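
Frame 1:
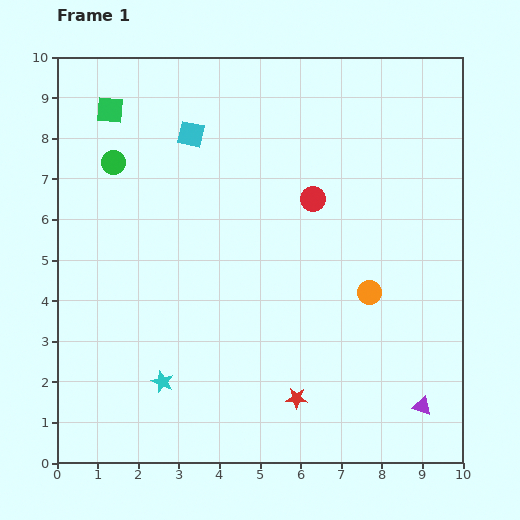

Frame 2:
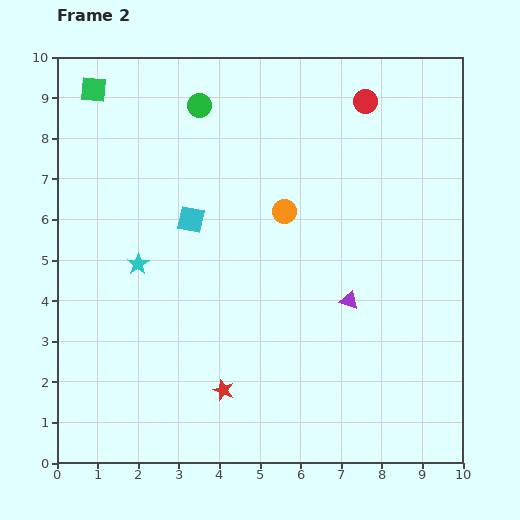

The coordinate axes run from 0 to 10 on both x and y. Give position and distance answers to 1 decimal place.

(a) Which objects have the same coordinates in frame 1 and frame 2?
none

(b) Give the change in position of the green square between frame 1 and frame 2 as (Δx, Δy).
(-0.4, 0.5)

The green square was at (1.3, 8.7) in frame 1 and (0.9, 9.2) in frame 2.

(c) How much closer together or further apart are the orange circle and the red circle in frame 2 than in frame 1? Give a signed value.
+0.7

Distance in frame 1: 2.7. Distance in frame 2: 3.4.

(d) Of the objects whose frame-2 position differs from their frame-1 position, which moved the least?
the green square

(moved 0.6)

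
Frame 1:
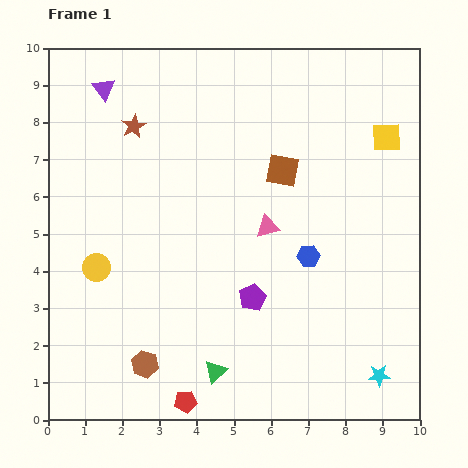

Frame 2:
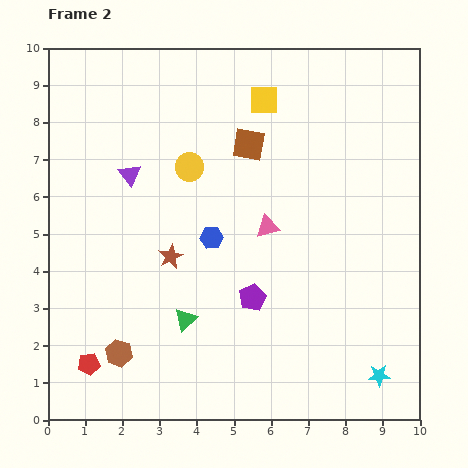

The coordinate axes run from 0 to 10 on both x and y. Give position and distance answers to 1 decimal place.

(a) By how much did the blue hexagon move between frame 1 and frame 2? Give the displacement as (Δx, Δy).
(-2.6, 0.5)

The blue hexagon was at (7.0, 4.4) in frame 1 and (4.4, 4.9) in frame 2.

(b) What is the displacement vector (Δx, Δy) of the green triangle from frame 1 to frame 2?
(-0.8, 1.4)

The green triangle was at (4.5, 1.3) in frame 1 and (3.7, 2.7) in frame 2.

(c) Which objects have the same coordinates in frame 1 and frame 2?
the pink triangle, the cyan star, the purple pentagon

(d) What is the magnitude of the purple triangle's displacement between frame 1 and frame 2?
2.4

The purple triangle moved from (1.5, 8.9) to (2.2, 6.6), a distance of √(0.7² + 2.3²) ≈ 2.4.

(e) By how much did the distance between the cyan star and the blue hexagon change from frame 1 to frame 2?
+2.1

Distance in frame 1: 3.7. Distance in frame 2: 5.8.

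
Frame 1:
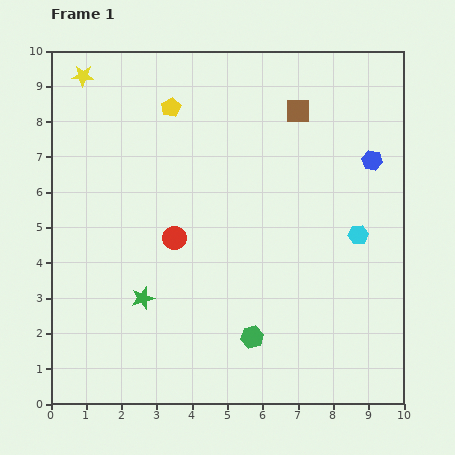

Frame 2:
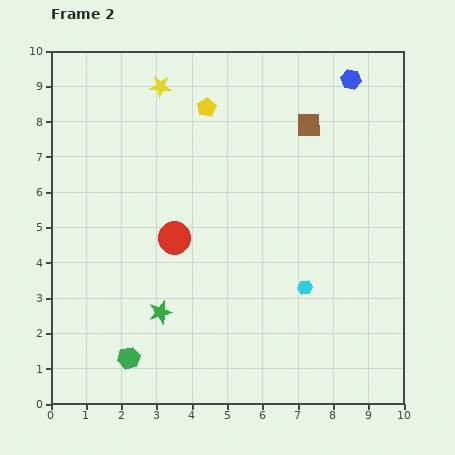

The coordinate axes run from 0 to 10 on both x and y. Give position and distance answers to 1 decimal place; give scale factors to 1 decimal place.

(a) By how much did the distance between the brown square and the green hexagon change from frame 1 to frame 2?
+1.8

Distance in frame 1: 6.5. Distance in frame 2: 8.3.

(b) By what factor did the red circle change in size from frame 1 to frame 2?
1.4×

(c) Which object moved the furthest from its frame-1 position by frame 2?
the green hexagon

(moved 3.6; next 2.4)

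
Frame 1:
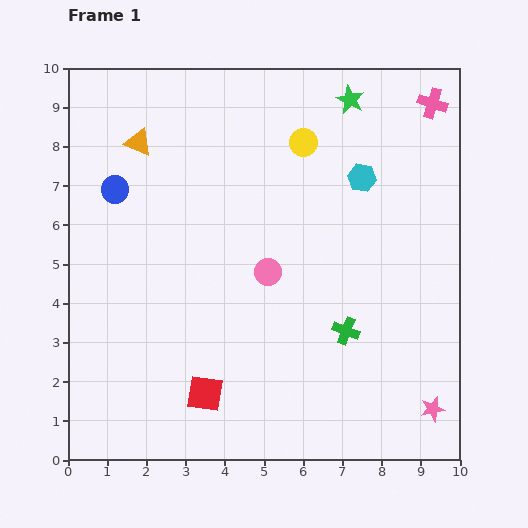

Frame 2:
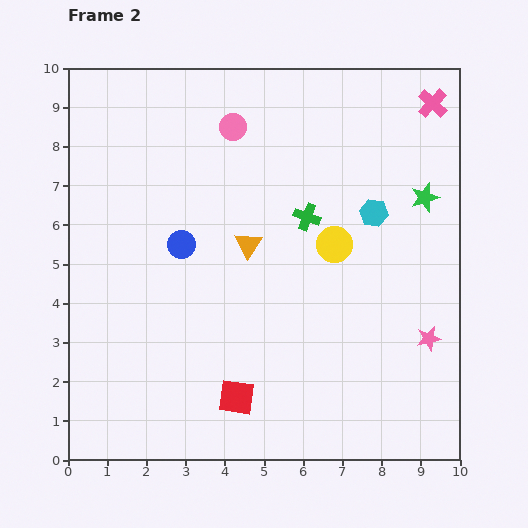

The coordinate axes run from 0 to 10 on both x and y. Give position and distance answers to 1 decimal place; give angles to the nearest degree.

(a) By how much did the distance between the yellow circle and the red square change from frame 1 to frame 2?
-2.3

Distance in frame 1: 6.9. Distance in frame 2: 4.6.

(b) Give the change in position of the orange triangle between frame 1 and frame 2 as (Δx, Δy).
(2.8, -2.6)

The orange triangle was at (1.8, 8.1) in frame 1 and (4.6, 5.5) in frame 2.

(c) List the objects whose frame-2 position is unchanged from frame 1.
the pink cross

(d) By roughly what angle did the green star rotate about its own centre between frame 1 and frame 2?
29° clockwise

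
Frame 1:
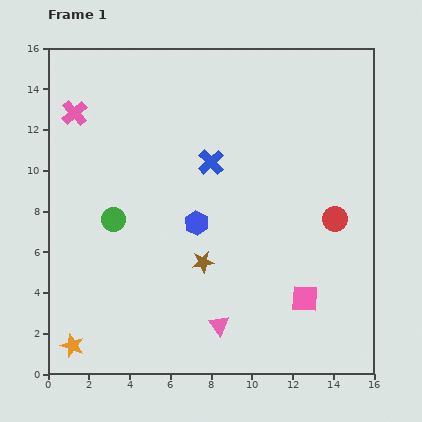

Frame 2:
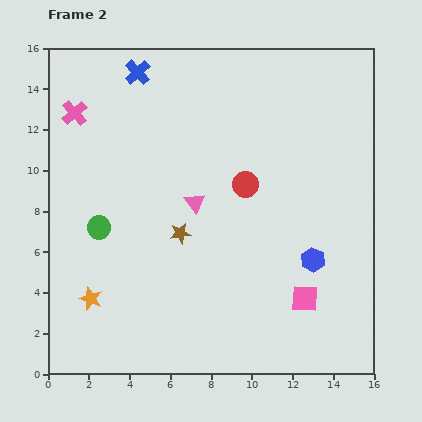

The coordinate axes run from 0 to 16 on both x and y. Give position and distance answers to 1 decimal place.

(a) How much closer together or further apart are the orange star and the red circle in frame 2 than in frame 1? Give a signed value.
-4.9

Distance in frame 1: 14.3. Distance in frame 2: 9.4.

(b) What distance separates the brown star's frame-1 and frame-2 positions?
1.8

The brown star moved from (7.6, 5.5) to (6.5, 6.9), a distance of √(1.1² + 1.4²) ≈ 1.8.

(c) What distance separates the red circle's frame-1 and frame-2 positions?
4.7

The red circle moved from (14.1, 7.6) to (9.7, 9.3), a distance of √(4.4² + 1.7²) ≈ 4.7.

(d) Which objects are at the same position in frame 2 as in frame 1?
the pink square, the pink cross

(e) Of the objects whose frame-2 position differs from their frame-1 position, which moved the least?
the green circle

(moved 0.8)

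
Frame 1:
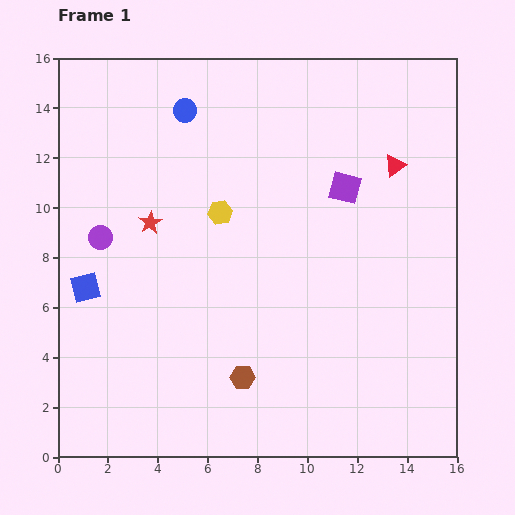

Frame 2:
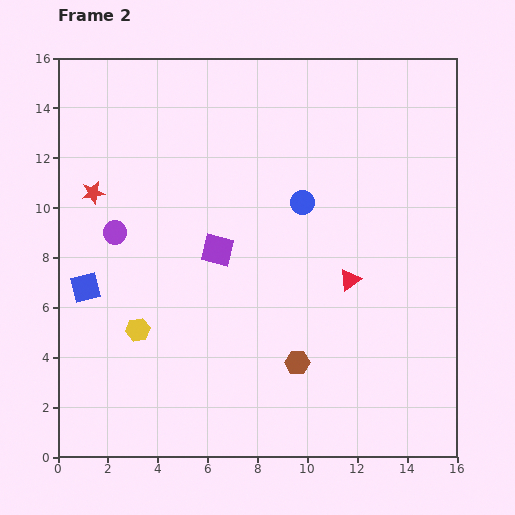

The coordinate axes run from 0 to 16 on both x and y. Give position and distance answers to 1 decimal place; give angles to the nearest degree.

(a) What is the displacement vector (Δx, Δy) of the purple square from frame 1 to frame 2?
(-5.1, -2.5)

The purple square was at (11.5, 10.8) in frame 1 and (6.4, 8.3) in frame 2.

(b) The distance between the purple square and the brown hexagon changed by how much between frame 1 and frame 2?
-3.1

Distance in frame 1: 8.6. Distance in frame 2: 5.5.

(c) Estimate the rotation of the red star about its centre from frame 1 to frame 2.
21° clockwise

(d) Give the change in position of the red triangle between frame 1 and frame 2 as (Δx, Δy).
(-1.8, -4.6)

The red triangle was at (13.5, 11.7) in frame 1 and (11.7, 7.1) in frame 2.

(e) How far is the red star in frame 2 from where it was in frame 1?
2.6

The red star moved from (3.7, 9.4) to (1.4, 10.6), a distance of √(2.3² + 1.2²) ≈ 2.6.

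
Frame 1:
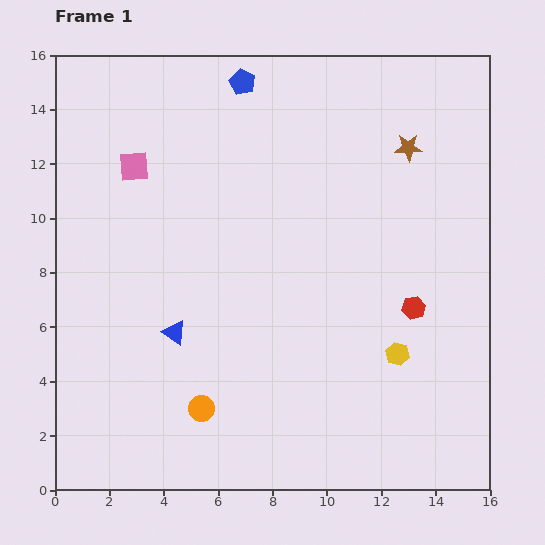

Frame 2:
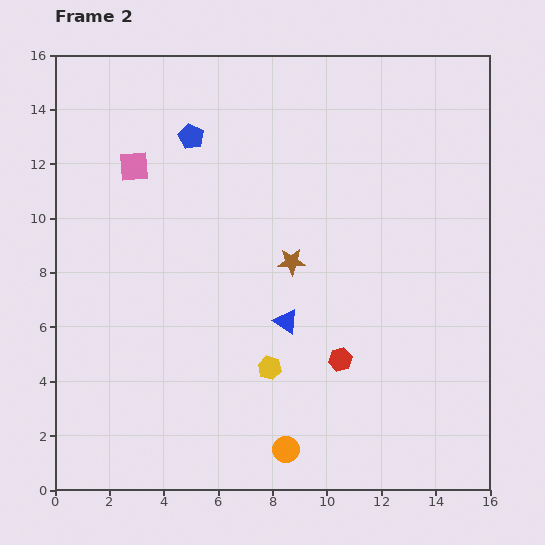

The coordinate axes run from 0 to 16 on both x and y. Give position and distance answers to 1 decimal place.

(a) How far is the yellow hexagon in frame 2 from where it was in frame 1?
4.7

The yellow hexagon moved from (12.6, 5.0) to (7.9, 4.5), a distance of √(4.7² + 0.5²) ≈ 4.7.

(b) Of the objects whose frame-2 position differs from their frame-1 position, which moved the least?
the blue pentagon

(moved 2.8)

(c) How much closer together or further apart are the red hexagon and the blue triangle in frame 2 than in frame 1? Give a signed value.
-6.4

Distance in frame 1: 8.8. Distance in frame 2: 2.4.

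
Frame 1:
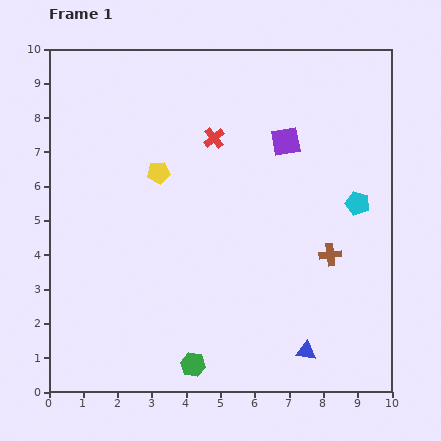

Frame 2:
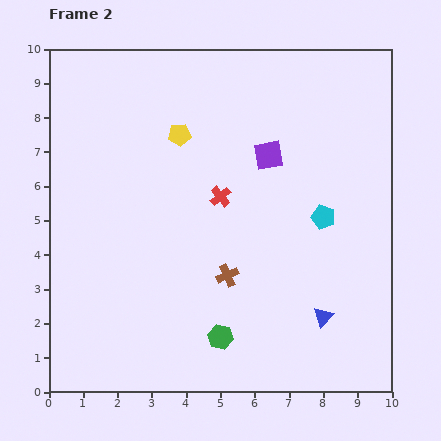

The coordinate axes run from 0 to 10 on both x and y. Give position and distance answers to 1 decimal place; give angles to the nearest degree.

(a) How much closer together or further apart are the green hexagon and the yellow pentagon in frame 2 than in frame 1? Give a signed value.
+0.3

Distance in frame 1: 5.7. Distance in frame 2: 6.0.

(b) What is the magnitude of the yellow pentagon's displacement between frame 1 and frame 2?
1.3

The yellow pentagon moved from (3.2, 6.4) to (3.8, 7.5), a distance of √(0.6² + 1.1²) ≈ 1.3.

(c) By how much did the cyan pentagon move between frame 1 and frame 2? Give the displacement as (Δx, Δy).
(-1.0, -0.4)

The cyan pentagon was at (9.0, 5.5) in frame 1 and (8.0, 5.1) in frame 2.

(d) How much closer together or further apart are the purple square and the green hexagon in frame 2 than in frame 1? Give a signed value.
-1.5

Distance in frame 1: 7.0. Distance in frame 2: 5.5.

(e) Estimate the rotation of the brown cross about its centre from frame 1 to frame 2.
18° counter-clockwise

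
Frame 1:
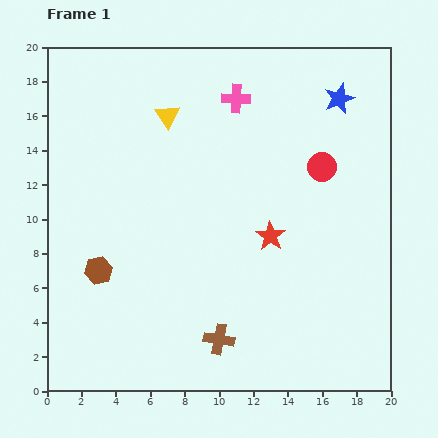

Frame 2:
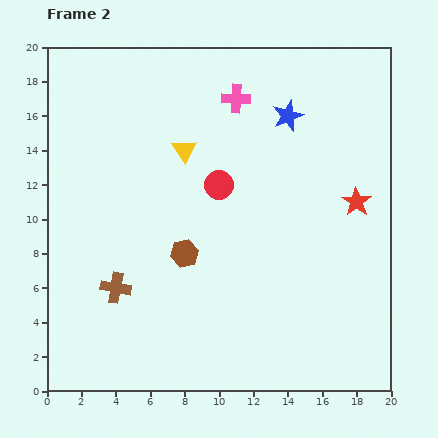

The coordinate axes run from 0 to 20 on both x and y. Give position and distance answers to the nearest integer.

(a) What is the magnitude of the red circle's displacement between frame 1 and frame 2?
6

The red circle moved from (16, 13) to (10, 12), a distance of √(6² + 1²) ≈ 6.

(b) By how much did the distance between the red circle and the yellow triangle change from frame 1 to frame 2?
-6

Distance in frame 1: 9. Distance in frame 2: 3.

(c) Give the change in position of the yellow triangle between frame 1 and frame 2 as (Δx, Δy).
(1, -2)

The yellow triangle was at (7, 16) in frame 1 and (8, 14) in frame 2.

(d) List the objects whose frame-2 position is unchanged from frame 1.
the pink cross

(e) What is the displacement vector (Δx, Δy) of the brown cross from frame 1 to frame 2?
(-6, 3)

The brown cross was at (10, 3) in frame 1 and (4, 6) in frame 2.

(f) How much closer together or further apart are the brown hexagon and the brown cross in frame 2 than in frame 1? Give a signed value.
-4

Distance in frame 1: 8. Distance in frame 2: 4.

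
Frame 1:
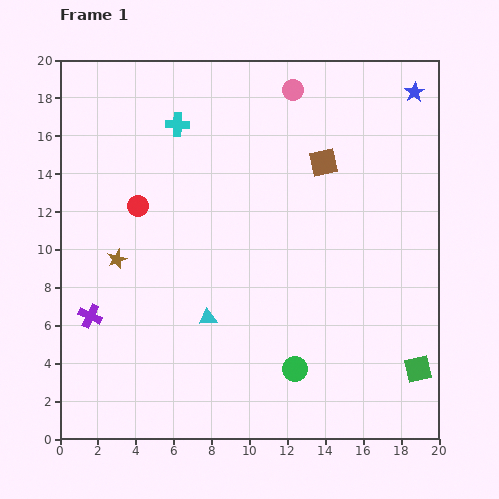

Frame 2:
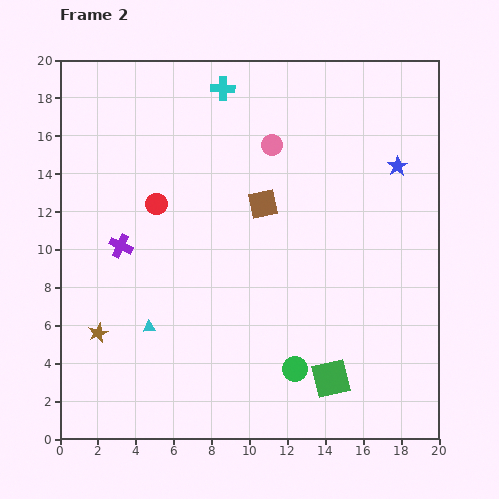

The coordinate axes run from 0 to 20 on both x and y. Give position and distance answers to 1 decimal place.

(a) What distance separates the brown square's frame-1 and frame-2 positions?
3.9

The brown square moved from (13.9, 14.6) to (10.7, 12.4), a distance of √(3.2² + 2.2²) ≈ 3.9.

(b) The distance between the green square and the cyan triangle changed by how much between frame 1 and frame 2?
-1.4

Distance in frame 1: 11.4. Distance in frame 2: 10.0.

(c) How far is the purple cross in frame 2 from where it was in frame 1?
4.0

The purple cross moved from (1.6, 6.5) to (3.2, 10.2), a distance of √(1.6² + 3.7²) ≈ 4.0.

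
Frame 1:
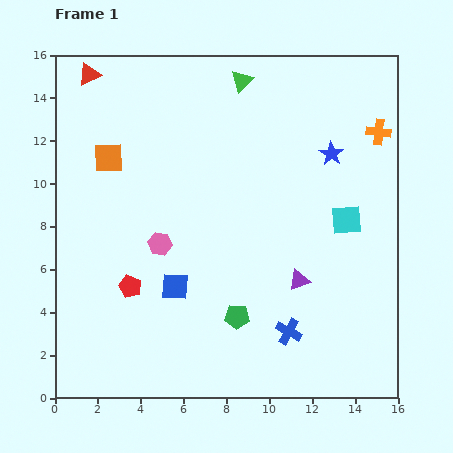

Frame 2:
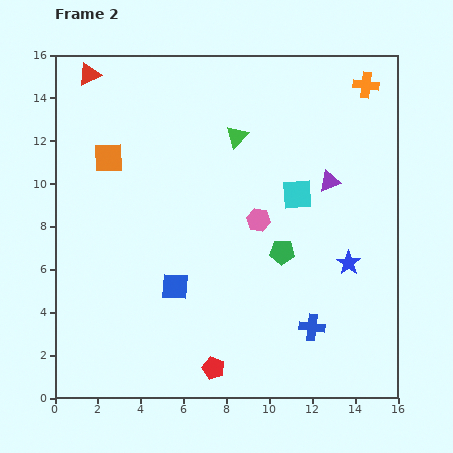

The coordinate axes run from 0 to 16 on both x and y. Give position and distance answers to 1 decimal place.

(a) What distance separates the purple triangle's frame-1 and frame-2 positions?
4.8

The purple triangle moved from (11.4, 5.5) to (12.8, 10.1), a distance of √(1.4² + 4.6²) ≈ 4.8.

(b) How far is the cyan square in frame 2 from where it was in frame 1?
2.6

The cyan square moved from (13.6, 8.3) to (11.3, 9.5), a distance of √(2.3² + 1.2²) ≈ 2.6.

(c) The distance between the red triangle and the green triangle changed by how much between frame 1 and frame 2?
+0.4

Distance in frame 1: 7.1. Distance in frame 2: 7.5.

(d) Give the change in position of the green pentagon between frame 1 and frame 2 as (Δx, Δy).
(2.1, 3.0)

The green pentagon was at (8.5, 3.8) in frame 1 and (10.6, 6.8) in frame 2.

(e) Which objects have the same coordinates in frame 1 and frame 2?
the red triangle, the blue square, the orange square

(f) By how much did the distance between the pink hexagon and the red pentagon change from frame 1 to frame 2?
+4.8

Distance in frame 1: 2.4. Distance in frame 2: 7.2.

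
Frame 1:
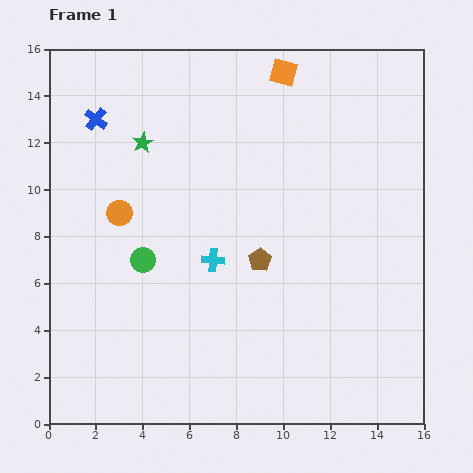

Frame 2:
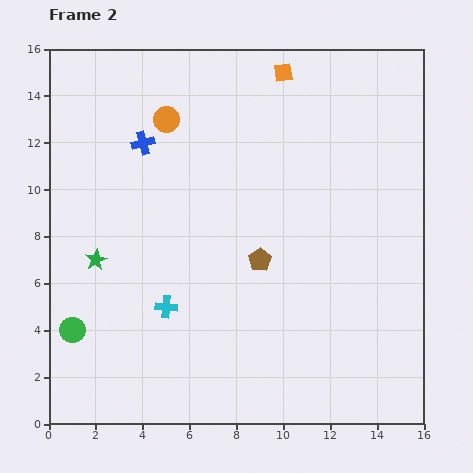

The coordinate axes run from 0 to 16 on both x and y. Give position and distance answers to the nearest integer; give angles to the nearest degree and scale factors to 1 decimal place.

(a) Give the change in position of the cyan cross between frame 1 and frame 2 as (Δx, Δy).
(-2, -2)

The cyan cross was at (7, 7) in frame 1 and (5, 5) in frame 2.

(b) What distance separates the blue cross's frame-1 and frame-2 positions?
2

The blue cross moved from (2, 13) to (4, 12), a distance of √(2² + 1²) ≈ 2.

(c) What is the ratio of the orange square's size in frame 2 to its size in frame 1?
0.7×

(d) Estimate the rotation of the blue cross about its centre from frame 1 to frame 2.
37° clockwise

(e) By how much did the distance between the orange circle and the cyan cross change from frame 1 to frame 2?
+4

Distance in frame 1: 4. Distance in frame 2: 8.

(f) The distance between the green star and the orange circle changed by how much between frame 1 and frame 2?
+4

Distance in frame 1: 3. Distance in frame 2: 7.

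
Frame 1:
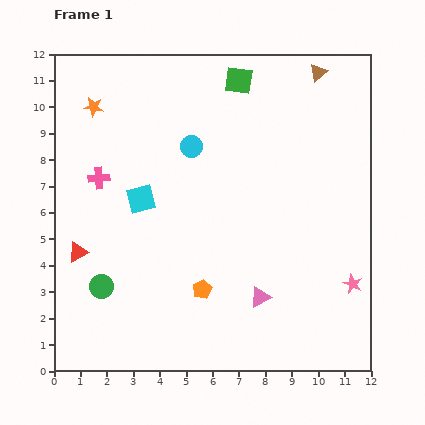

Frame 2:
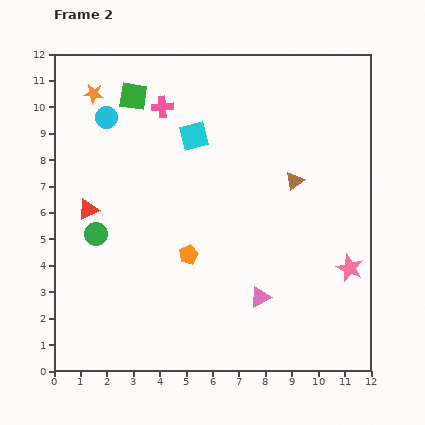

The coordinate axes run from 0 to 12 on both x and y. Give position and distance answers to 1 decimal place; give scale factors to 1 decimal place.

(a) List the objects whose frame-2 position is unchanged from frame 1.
the pink triangle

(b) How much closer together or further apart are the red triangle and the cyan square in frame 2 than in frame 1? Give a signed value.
+1.8

Distance in frame 1: 3.1. Distance in frame 2: 4.9.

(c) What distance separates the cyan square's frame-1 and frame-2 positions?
3.1

The cyan square moved from (3.3, 6.5) to (5.3, 8.9), a distance of √(2.0² + 2.4²) ≈ 3.1.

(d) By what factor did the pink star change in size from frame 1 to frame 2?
1.5×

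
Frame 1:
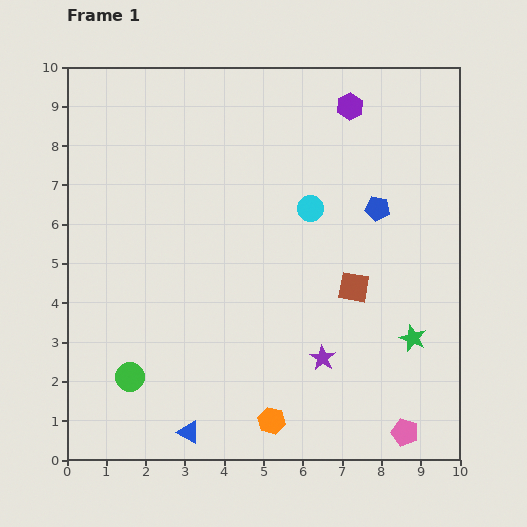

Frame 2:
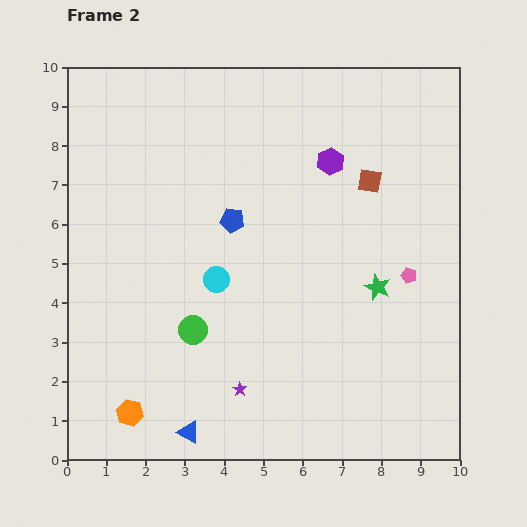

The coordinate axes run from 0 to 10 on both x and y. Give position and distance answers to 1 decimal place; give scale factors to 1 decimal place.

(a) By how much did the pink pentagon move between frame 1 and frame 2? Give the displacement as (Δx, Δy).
(0.1, 4.0)

The pink pentagon was at (8.6, 0.7) in frame 1 and (8.7, 4.7) in frame 2.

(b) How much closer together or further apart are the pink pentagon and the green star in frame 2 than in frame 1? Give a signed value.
-1.5

Distance in frame 1: 2.4. Distance in frame 2: 0.9.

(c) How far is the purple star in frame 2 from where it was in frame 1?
2.2

The purple star moved from (6.5, 2.6) to (4.4, 1.8), a distance of √(2.1² + 0.8²) ≈ 2.2.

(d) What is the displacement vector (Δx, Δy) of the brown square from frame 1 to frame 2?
(0.4, 2.7)

The brown square was at (7.3, 4.4) in frame 1 and (7.7, 7.1) in frame 2.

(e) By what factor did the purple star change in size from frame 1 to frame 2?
0.6×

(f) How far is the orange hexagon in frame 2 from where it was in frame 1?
3.6

The orange hexagon moved from (5.2, 1.0) to (1.6, 1.2), a distance of √(3.6² + 0.2²) ≈ 3.6.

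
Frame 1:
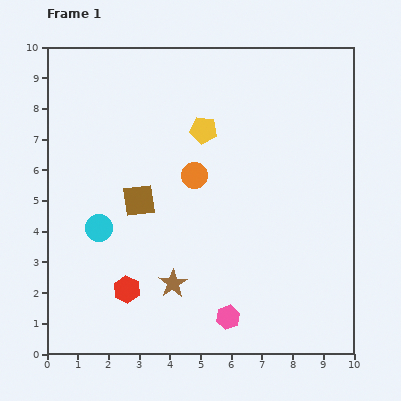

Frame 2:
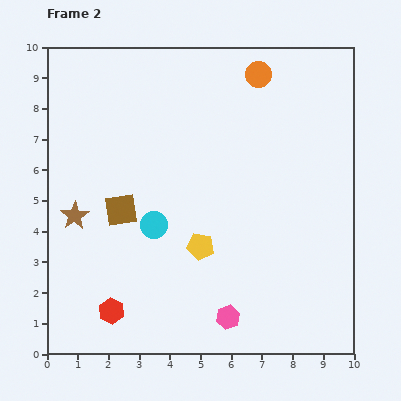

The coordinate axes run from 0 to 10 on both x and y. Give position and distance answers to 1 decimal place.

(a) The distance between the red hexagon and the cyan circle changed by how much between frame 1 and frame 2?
+0.9

Distance in frame 1: 2.2. Distance in frame 2: 3.1.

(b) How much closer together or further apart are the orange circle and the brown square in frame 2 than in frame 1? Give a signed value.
+4.3

Distance in frame 1: 2.0. Distance in frame 2: 6.3.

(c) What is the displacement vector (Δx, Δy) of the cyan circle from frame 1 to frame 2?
(1.8, 0.1)

The cyan circle was at (1.7, 4.1) in frame 1 and (3.5, 4.2) in frame 2.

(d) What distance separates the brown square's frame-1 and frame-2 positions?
0.7

The brown square moved from (3.0, 5.0) to (2.4, 4.7), a distance of √(0.6² + 0.3²) ≈ 0.7.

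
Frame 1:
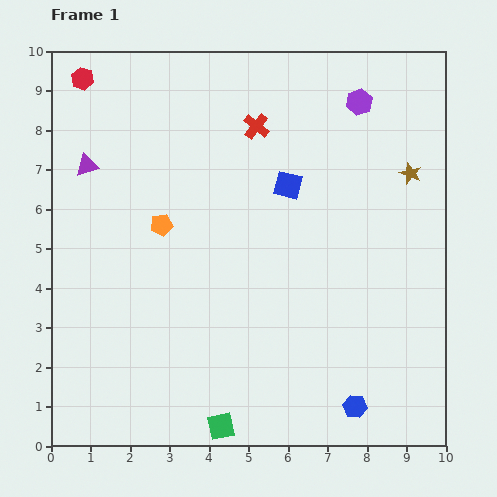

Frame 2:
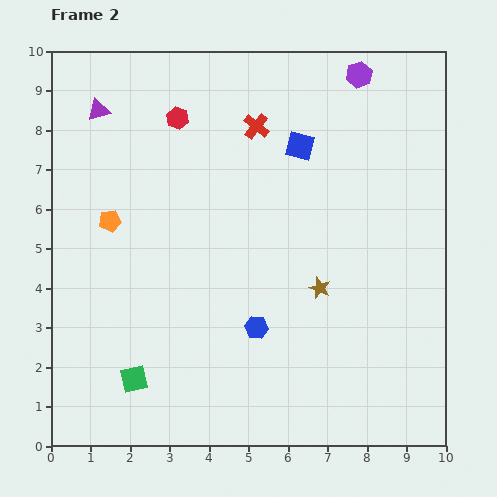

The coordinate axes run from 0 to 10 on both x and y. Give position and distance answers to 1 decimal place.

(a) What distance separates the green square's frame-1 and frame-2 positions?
2.5

The green square moved from (4.3, 0.5) to (2.1, 1.7), a distance of √(2.2² + 1.2²) ≈ 2.5.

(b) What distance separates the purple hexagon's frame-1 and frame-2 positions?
0.7

The purple hexagon moved from (7.8, 8.7) to (7.8, 9.4), a distance of √(0.0² + 0.7²) ≈ 0.7.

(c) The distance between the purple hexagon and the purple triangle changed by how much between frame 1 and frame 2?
-0.4

Distance in frame 1: 7.1. Distance in frame 2: 6.7.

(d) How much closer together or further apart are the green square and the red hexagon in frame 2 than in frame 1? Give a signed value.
-2.8

Distance in frame 1: 9.5. Distance in frame 2: 6.7.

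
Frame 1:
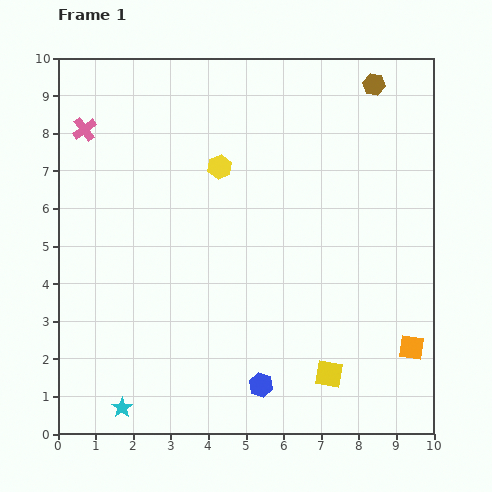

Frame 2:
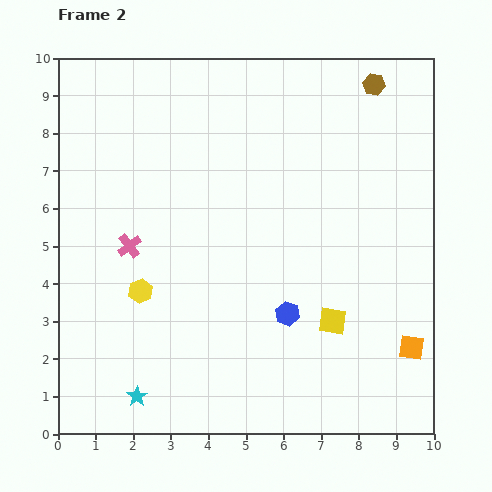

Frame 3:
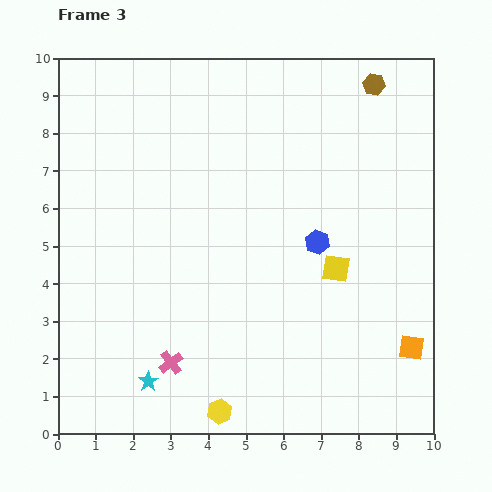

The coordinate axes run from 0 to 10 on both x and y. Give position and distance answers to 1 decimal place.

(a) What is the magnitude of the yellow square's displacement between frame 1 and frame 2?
1.4

The yellow square moved from (7.2, 1.6) to (7.3, 3.0), a distance of √(0.1² + 1.4²) ≈ 1.4.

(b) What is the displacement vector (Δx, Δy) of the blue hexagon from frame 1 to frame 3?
(1.5, 3.8)

The blue hexagon was at (5.4, 1.3) in frame 1 and (6.9, 5.1) in frame 3.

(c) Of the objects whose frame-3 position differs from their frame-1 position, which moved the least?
the cyan star

(moved 1.0)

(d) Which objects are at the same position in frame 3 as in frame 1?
the brown hexagon, the orange square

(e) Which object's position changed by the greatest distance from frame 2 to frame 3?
the yellow hexagon

(moved 3.8; next 3.3)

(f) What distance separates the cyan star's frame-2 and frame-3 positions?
0.5

The cyan star moved from (2.1, 1.0) to (2.4, 1.4), a distance of √(0.3² + 0.4²) ≈ 0.5.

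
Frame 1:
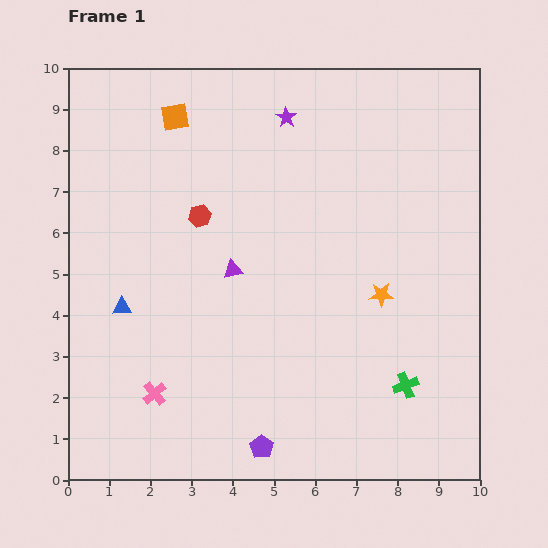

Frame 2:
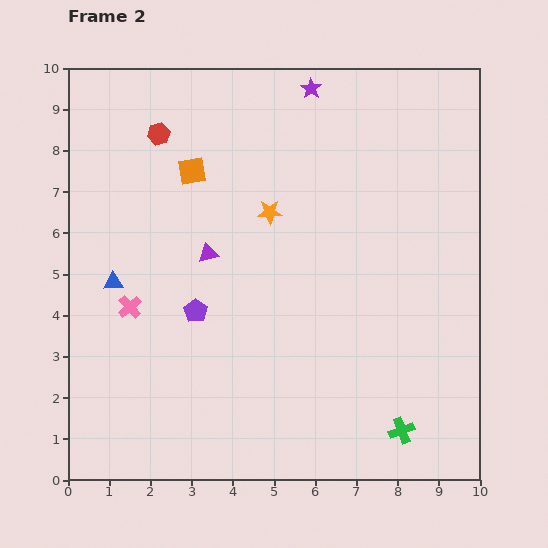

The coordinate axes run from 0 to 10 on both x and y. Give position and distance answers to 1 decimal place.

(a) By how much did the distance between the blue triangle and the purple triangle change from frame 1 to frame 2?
-0.4

Distance in frame 1: 2.8. Distance in frame 2: 2.4.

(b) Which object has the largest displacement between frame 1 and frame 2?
the purple pentagon

(moved 3.7; next 3.4)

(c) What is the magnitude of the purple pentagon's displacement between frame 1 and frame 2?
3.7

The purple pentagon moved from (4.7, 0.8) to (3.1, 4.1), a distance of √(1.6² + 3.3²) ≈ 3.7.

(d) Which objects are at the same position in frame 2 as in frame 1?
none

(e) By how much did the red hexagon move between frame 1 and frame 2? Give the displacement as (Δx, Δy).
(-1.0, 2.0)

The red hexagon was at (3.2, 6.4) in frame 1 and (2.2, 8.4) in frame 2.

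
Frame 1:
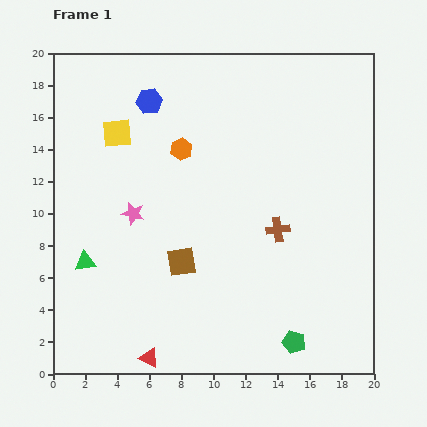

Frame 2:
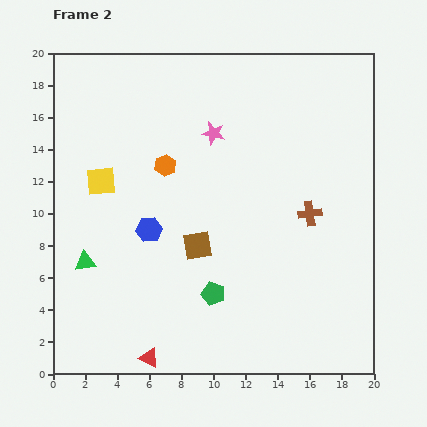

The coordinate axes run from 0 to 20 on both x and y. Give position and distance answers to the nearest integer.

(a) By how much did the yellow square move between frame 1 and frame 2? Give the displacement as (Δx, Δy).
(-1, -3)

The yellow square was at (4, 15) in frame 1 and (3, 12) in frame 2.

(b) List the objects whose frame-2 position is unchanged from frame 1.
the red triangle, the green triangle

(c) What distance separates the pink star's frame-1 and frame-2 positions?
7

The pink star moved from (5, 10) to (10, 15), a distance of √(5² + 5²) ≈ 7.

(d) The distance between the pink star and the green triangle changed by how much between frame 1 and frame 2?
+7

Distance in frame 1: 4. Distance in frame 2: 11.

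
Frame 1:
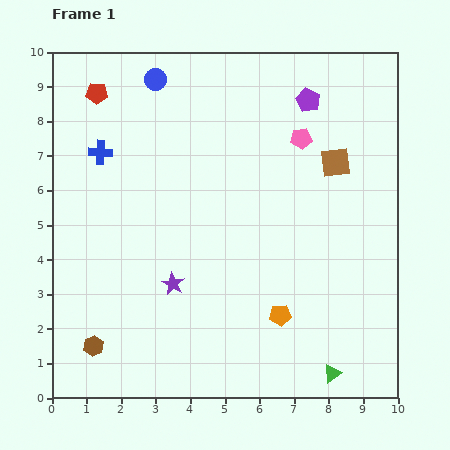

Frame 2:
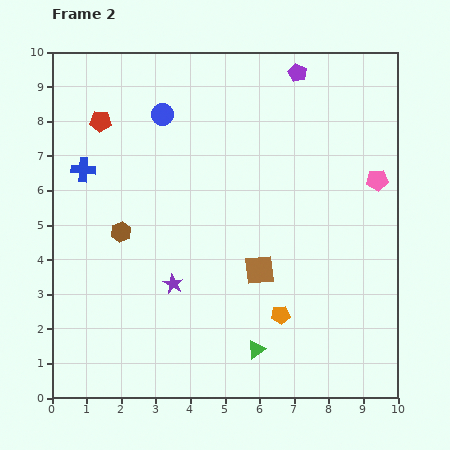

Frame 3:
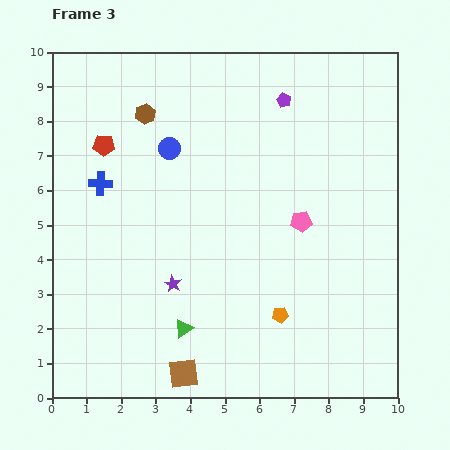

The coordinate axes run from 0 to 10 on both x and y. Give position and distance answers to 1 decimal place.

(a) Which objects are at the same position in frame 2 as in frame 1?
the purple star, the orange pentagon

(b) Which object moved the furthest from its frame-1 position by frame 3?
the brown square

(moved 7.5; next 6.9)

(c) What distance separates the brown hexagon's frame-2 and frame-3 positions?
3.5

The brown hexagon moved from (2.0, 4.8) to (2.7, 8.2), a distance of √(0.7² + 3.4²) ≈ 3.5.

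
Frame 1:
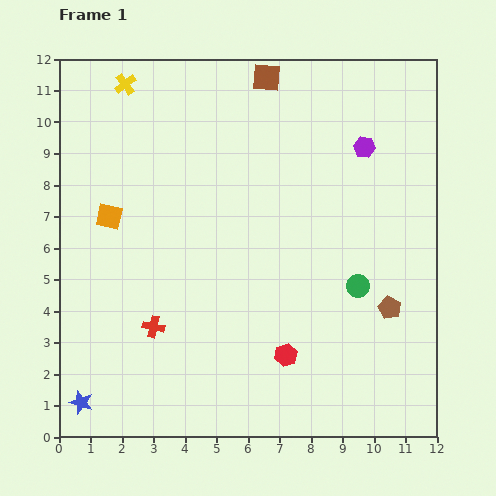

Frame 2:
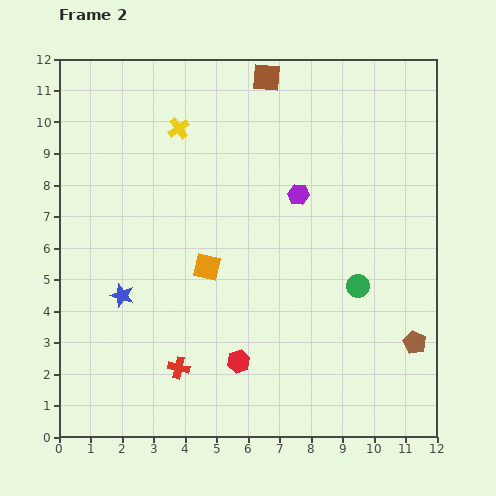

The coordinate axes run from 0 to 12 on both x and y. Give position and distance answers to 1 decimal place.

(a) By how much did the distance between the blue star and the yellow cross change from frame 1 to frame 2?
-4.6

Distance in frame 1: 10.2. Distance in frame 2: 5.6.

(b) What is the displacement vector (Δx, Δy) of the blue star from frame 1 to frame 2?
(1.3, 3.4)

The blue star was at (0.7, 1.1) in frame 1 and (2.0, 4.5) in frame 2.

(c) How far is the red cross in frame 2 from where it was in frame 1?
1.5

The red cross moved from (3.0, 3.5) to (3.8, 2.2), a distance of √(0.8² + 1.3²) ≈ 1.5.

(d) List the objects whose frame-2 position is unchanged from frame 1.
the green circle, the brown square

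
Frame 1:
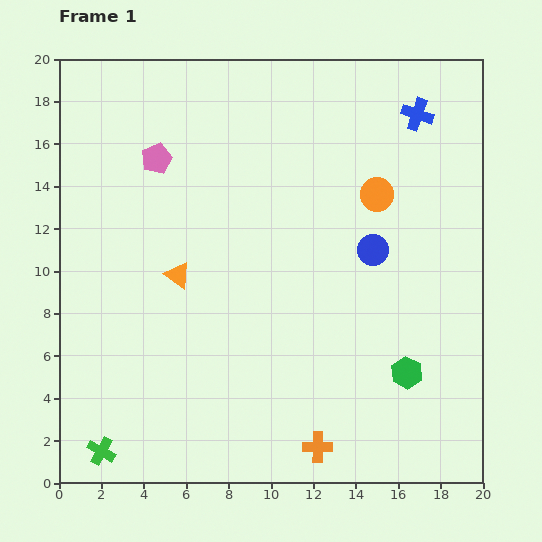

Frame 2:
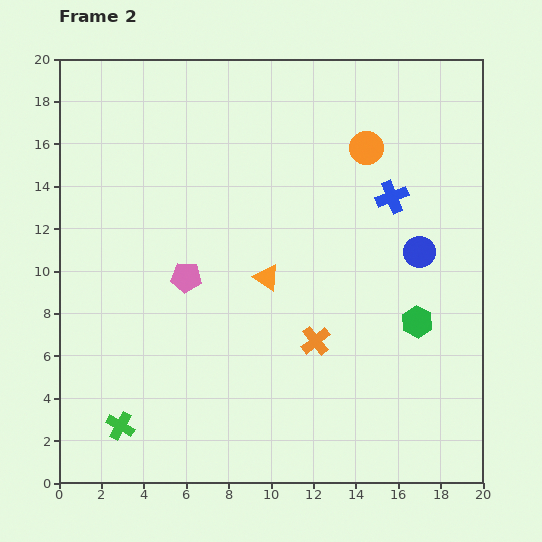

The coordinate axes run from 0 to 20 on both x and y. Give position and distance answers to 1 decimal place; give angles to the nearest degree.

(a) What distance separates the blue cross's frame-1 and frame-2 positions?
4.1

The blue cross moved from (16.9, 17.4) to (15.7, 13.5), a distance of √(1.2² + 3.9²) ≈ 4.1.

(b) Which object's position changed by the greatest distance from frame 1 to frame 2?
the pink pentagon

(moved 5.8; next 5.0)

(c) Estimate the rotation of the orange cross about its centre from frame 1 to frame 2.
39° counter-clockwise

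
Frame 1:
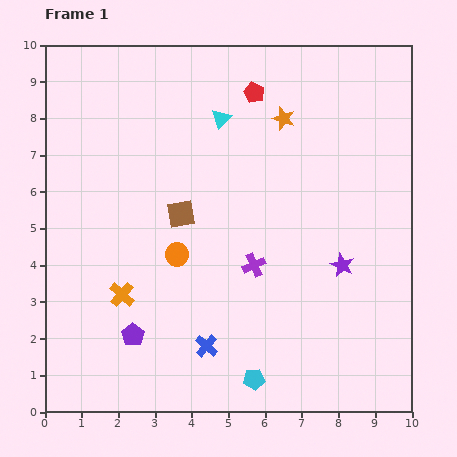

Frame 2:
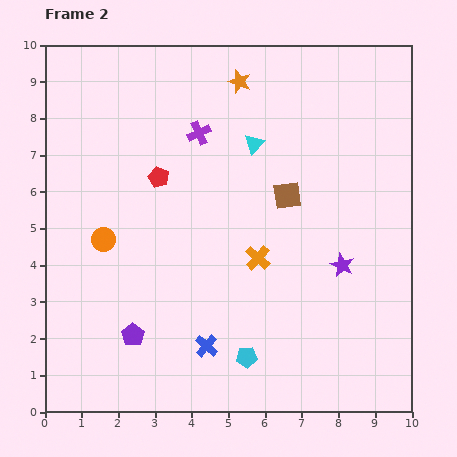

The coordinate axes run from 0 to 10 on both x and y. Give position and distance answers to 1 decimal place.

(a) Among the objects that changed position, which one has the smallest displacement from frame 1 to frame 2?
the cyan pentagon

(moved 0.6)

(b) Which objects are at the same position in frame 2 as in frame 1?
the blue cross, the purple star, the purple pentagon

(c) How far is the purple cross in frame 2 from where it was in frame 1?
3.9

The purple cross moved from (5.7, 4.0) to (4.2, 7.6), a distance of √(1.5² + 3.6²) ≈ 3.9.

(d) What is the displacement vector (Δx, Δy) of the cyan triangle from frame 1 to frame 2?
(0.9, -0.7)

The cyan triangle was at (4.8, 8.0) in frame 1 and (5.7, 7.3) in frame 2.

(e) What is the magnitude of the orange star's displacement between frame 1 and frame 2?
1.6

The orange star moved from (6.5, 8.0) to (5.3, 9.0), a distance of √(1.2² + 1.0²) ≈ 1.6.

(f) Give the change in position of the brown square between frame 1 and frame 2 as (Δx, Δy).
(2.9, 0.5)

The brown square was at (3.7, 5.4) in frame 1 and (6.6, 5.9) in frame 2.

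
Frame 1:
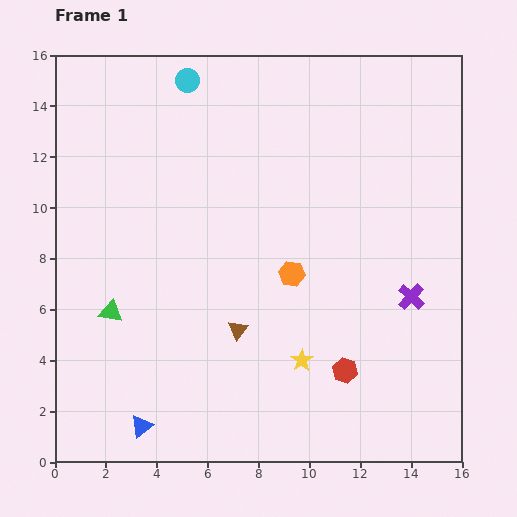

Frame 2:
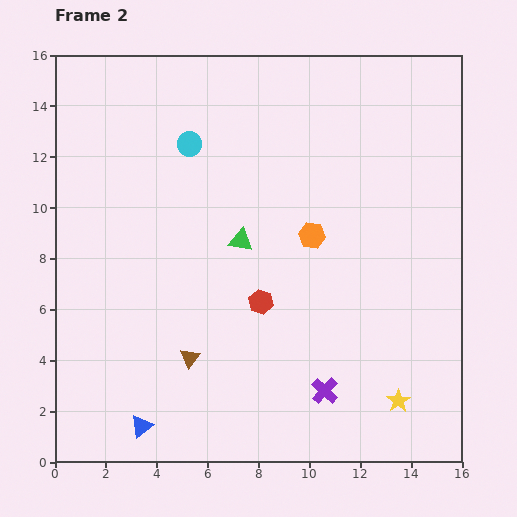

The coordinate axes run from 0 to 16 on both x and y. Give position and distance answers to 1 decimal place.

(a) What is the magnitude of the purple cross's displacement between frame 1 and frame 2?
5.0

The purple cross moved from (14.0, 6.5) to (10.6, 2.8), a distance of √(3.4² + 3.7²) ≈ 5.0.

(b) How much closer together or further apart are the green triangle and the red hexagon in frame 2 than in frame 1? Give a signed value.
-7.0

Distance in frame 1: 9.5. Distance in frame 2: 2.5.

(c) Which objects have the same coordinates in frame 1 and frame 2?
the blue triangle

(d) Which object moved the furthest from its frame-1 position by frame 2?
the green triangle

(moved 5.8; next 5.0)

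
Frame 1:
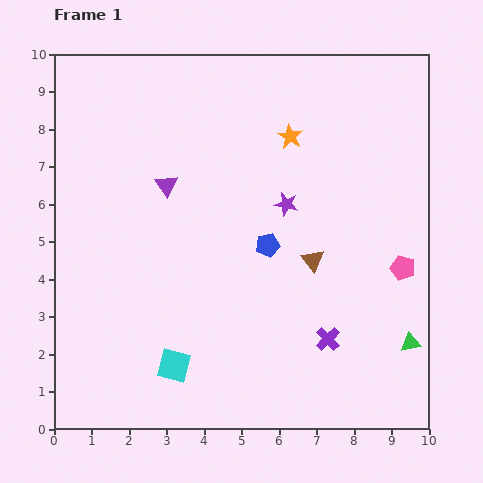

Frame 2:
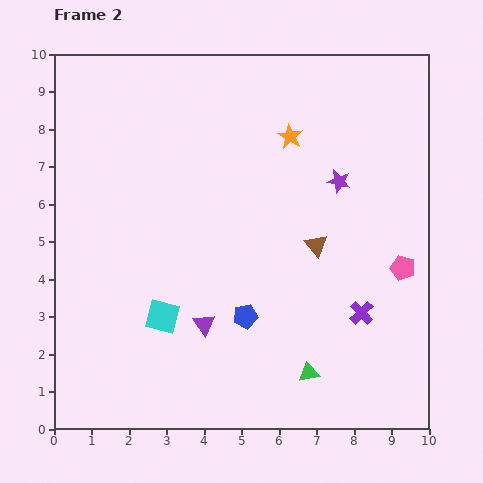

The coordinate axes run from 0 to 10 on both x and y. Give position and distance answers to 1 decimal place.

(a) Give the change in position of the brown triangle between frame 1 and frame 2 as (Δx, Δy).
(0.1, 0.4)

The brown triangle was at (6.9, 4.5) in frame 1 and (7.0, 4.9) in frame 2.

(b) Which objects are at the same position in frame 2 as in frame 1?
the orange star, the pink pentagon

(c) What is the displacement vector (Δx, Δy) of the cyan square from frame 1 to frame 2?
(-0.3, 1.3)

The cyan square was at (3.2, 1.7) in frame 1 and (2.9, 3.0) in frame 2.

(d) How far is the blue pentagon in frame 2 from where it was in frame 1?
2.0

The blue pentagon moved from (5.7, 4.9) to (5.1, 3.0), a distance of √(0.6² + 1.9²) ≈ 2.0.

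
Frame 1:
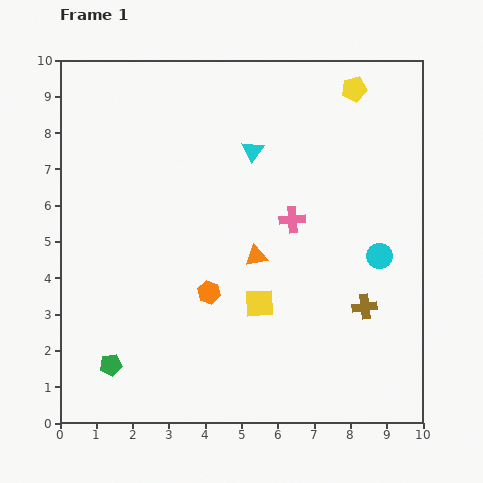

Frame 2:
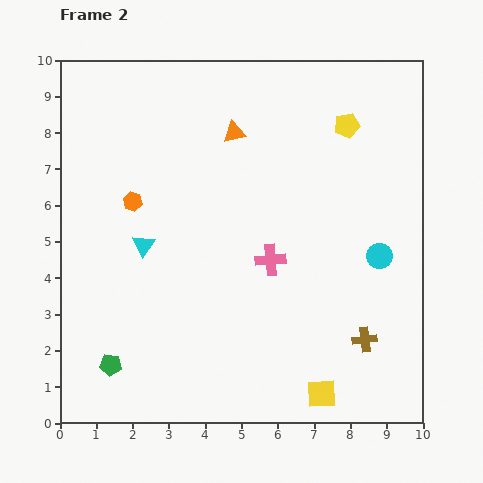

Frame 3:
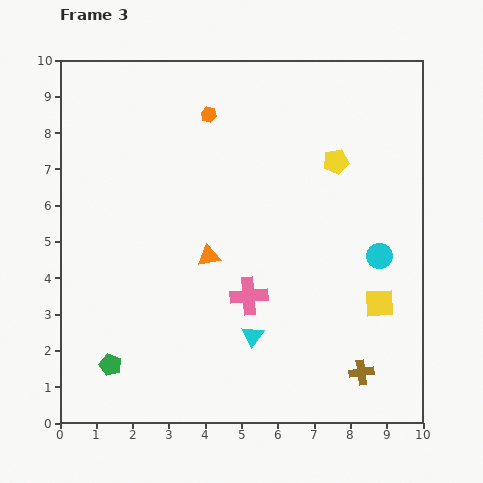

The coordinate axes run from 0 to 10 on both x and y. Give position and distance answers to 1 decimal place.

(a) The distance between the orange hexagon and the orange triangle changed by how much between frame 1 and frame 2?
+1.8

Distance in frame 1: 1.6. Distance in frame 2: 3.4.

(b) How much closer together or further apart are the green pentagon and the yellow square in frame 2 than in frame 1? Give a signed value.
+1.5

Distance in frame 1: 4.4. Distance in frame 2: 5.9.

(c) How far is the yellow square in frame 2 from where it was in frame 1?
3.0

The yellow square moved from (5.5, 3.3) to (7.2, 0.8), a distance of √(1.7² + 2.5²) ≈ 3.0.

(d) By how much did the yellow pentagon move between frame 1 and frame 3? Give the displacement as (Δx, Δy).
(-0.5, -2.0)

The yellow pentagon was at (8.1, 9.2) in frame 1 and (7.6, 7.2) in frame 3.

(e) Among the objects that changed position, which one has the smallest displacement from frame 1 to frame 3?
the orange triangle

(moved 1.3)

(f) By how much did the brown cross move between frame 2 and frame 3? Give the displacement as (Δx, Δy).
(-0.1, -0.9)

The brown cross was at (8.4, 2.3) in frame 2 and (8.3, 1.4) in frame 3.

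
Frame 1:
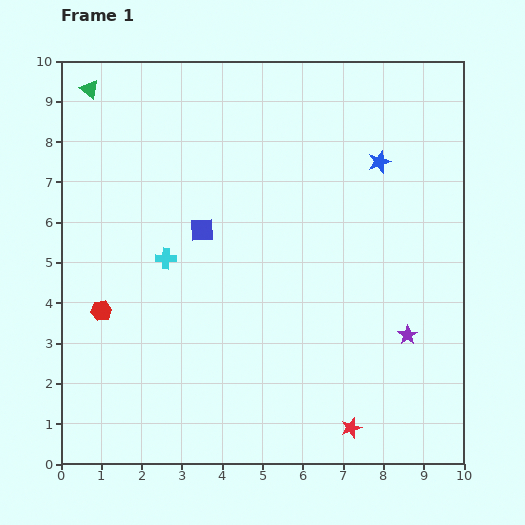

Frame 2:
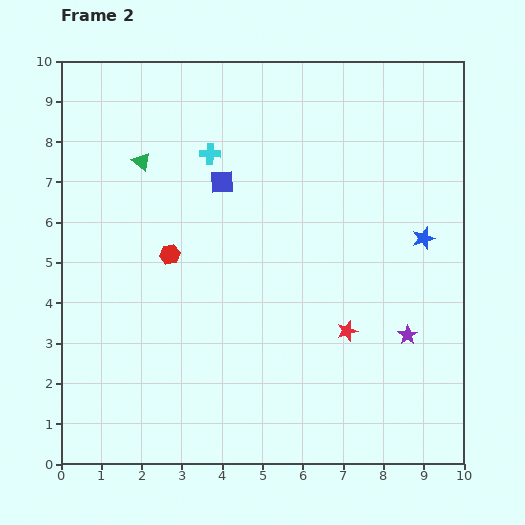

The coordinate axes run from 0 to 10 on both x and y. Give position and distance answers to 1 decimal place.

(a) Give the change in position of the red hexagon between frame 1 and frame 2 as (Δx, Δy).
(1.7, 1.4)

The red hexagon was at (1.0, 3.8) in frame 1 and (2.7, 5.2) in frame 2.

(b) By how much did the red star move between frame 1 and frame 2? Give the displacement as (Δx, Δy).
(-0.1, 2.4)

The red star was at (7.2, 0.9) in frame 1 and (7.1, 3.3) in frame 2.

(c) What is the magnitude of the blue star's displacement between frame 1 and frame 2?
2.2

The blue star moved from (7.9, 7.5) to (9.0, 5.6), a distance of √(1.1² + 1.9²) ≈ 2.2.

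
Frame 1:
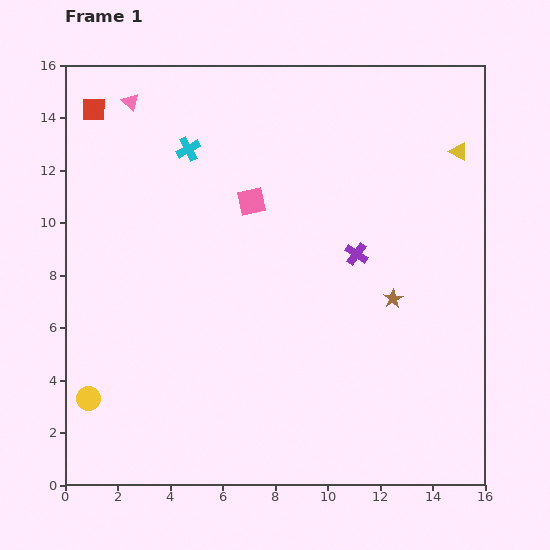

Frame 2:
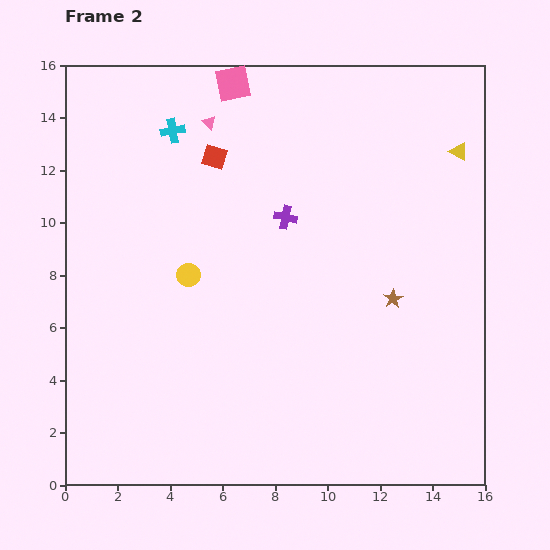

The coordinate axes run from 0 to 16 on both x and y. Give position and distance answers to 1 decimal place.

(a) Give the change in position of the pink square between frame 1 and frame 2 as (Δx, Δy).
(-0.7, 4.5)

The pink square was at (7.1, 10.8) in frame 1 and (6.4, 15.3) in frame 2.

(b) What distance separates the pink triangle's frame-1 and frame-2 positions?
3.1

The pink triangle moved from (2.5, 14.6) to (5.5, 13.8), a distance of √(3.0² + 0.8²) ≈ 3.1.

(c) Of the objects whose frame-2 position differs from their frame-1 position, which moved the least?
the cyan cross

(moved 0.9)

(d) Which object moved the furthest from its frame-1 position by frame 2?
the yellow circle

(moved 6.0; next 4.9)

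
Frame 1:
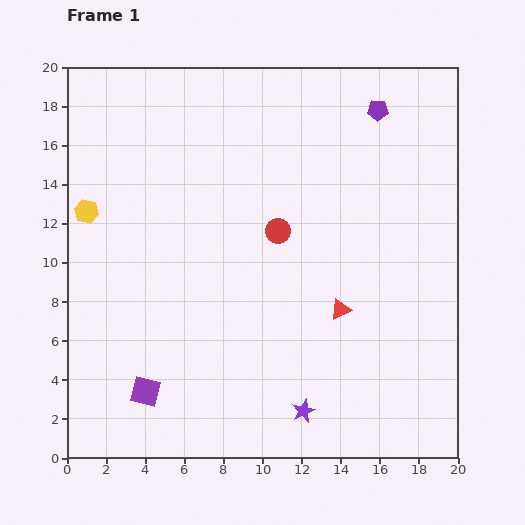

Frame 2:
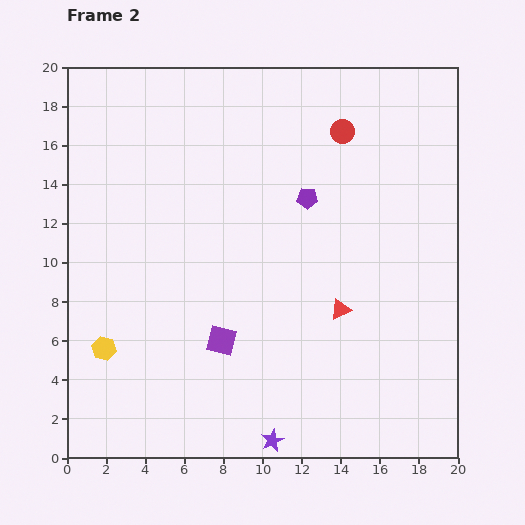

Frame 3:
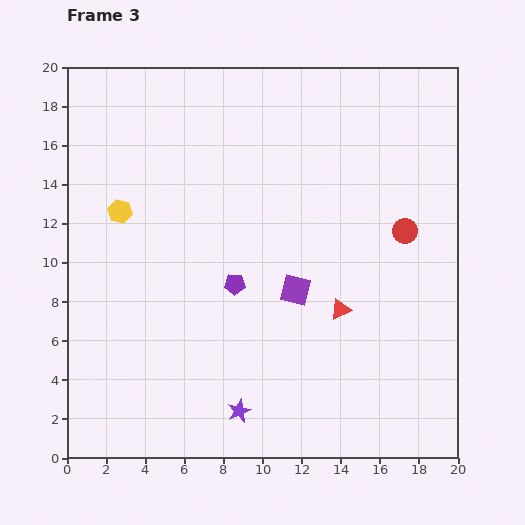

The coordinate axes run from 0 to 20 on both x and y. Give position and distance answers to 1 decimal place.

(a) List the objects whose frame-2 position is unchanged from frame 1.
the red triangle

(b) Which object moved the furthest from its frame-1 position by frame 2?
the yellow hexagon

(moved 7.1; next 6.1)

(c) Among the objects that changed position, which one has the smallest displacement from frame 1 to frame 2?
the purple star

(moved 2.2)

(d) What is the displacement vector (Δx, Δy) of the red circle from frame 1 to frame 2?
(3.3, 5.1)

The red circle was at (10.8, 11.6) in frame 1 and (14.1, 16.7) in frame 2.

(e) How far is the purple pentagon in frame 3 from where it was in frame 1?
11.5

The purple pentagon moved from (15.9, 17.8) to (8.6, 8.9), a distance of √(7.3² + 8.9²) ≈ 11.5.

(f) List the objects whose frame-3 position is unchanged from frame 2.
the red triangle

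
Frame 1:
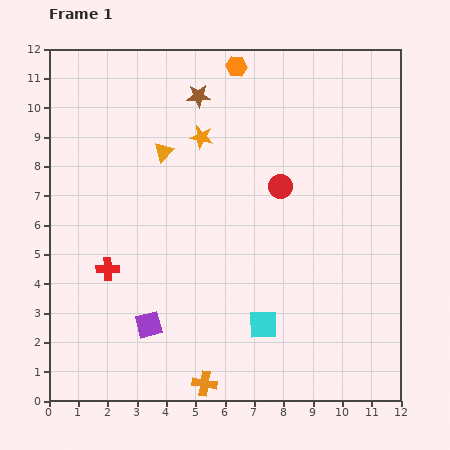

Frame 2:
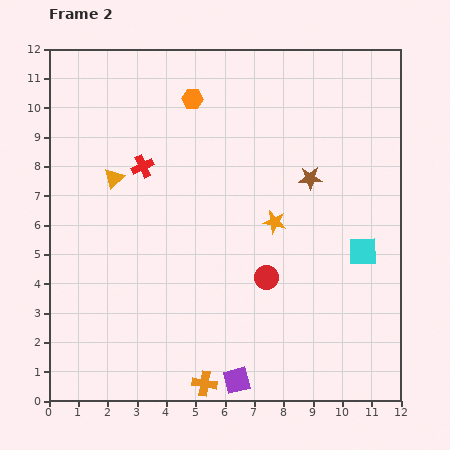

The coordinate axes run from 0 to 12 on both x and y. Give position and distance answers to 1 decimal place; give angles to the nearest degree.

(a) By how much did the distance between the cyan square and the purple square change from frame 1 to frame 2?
+2.3

Distance in frame 1: 3.9. Distance in frame 2: 6.2.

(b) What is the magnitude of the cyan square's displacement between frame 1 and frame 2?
4.2

The cyan square moved from (7.3, 2.6) to (10.7, 5.1), a distance of √(3.4² + 2.5²) ≈ 4.2.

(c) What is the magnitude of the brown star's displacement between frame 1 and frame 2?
4.7

The brown star moved from (5.1, 10.4) to (8.9, 7.6), a distance of √(3.8² + 2.8²) ≈ 4.7.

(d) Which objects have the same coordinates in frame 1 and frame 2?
the orange cross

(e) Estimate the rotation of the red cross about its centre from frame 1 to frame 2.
23° counter-clockwise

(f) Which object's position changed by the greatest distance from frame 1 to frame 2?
the brown star

(moved 4.7; next 4.2)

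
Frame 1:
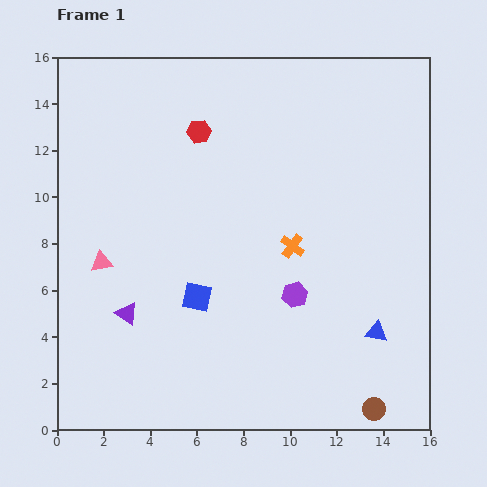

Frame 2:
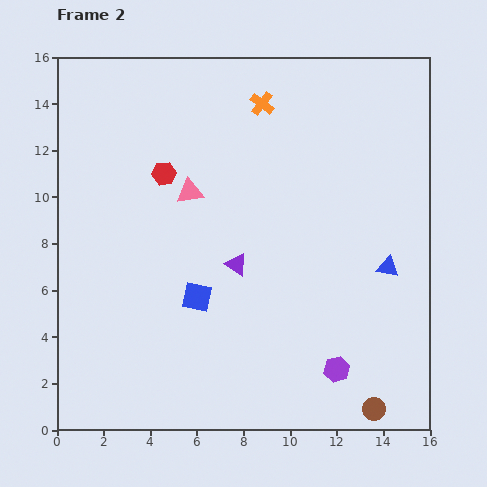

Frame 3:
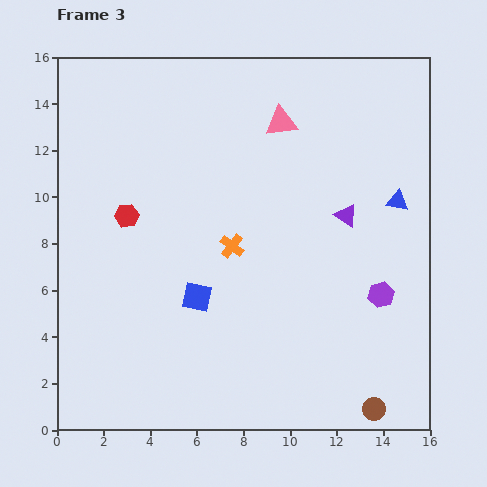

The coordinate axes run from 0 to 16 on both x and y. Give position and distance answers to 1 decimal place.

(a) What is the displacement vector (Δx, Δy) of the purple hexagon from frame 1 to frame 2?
(1.8, -3.2)

The purple hexagon was at (10.2, 5.8) in frame 1 and (12.0, 2.6) in frame 2.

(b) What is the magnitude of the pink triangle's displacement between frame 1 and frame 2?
4.8

The pink triangle moved from (1.9, 7.2) to (5.7, 10.2), a distance of √(3.8² + 3.0²) ≈ 4.8.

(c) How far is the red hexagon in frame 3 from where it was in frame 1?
4.8

The red hexagon moved from (6.1, 12.8) to (3.0, 9.2), a distance of √(3.1² + 3.6²) ≈ 4.8.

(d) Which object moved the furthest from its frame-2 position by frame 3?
the orange cross

(moved 6.2; next 5.1)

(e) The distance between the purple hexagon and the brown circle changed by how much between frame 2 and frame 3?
+2.6

Distance in frame 2: 2.3. Distance in frame 3: 4.9.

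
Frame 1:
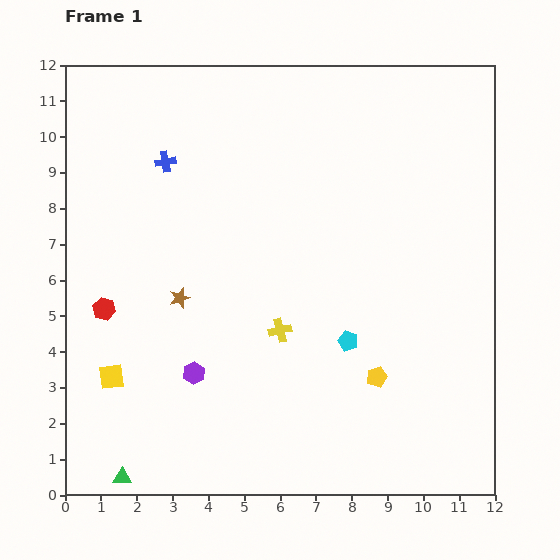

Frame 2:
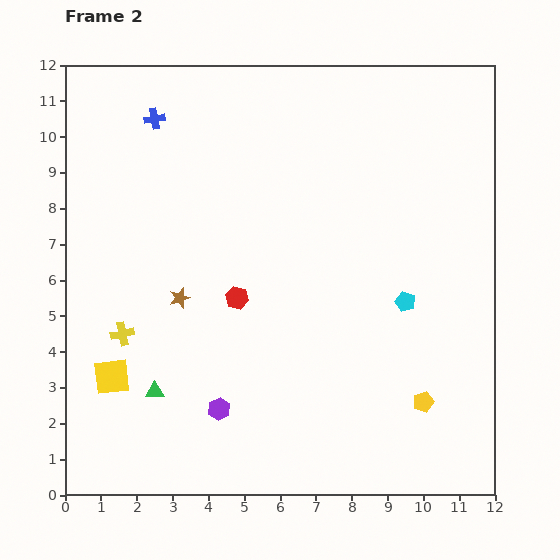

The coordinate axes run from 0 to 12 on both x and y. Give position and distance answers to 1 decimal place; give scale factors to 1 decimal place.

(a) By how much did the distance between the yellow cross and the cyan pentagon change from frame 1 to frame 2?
+6.1

Distance in frame 1: 1.9. Distance in frame 2: 8.0.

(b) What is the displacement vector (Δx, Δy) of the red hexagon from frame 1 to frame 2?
(3.7, 0.3)

The red hexagon was at (1.1, 5.2) in frame 1 and (4.8, 5.5) in frame 2.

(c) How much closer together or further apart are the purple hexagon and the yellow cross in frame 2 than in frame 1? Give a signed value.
+0.7

Distance in frame 1: 2.7. Distance in frame 2: 3.4.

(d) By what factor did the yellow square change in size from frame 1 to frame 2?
1.4×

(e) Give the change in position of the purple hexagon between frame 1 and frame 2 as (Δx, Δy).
(0.7, -1.0)

The purple hexagon was at (3.6, 3.4) in frame 1 and (4.3, 2.4) in frame 2.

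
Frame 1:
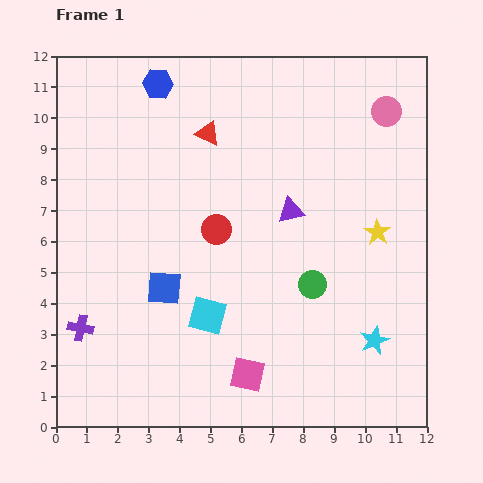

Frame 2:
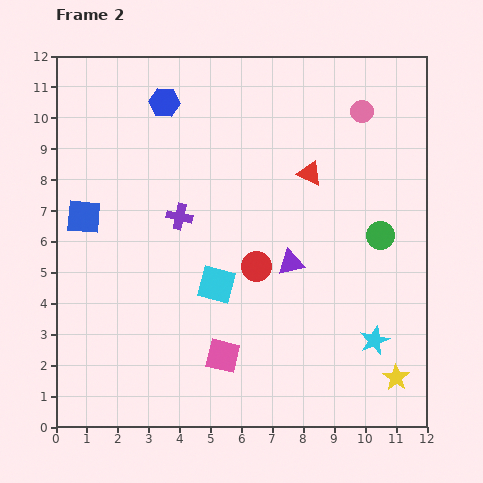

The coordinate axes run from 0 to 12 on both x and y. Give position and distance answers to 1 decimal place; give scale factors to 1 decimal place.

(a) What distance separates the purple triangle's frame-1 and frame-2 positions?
1.7

The purple triangle moved from (7.6, 7.0) to (7.6, 5.3), a distance of √(0.0² + 1.7²) ≈ 1.7.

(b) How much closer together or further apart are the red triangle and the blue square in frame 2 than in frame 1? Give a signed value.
+2.2

Distance in frame 1: 5.2. Distance in frame 2: 7.4.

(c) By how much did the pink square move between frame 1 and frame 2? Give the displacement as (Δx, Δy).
(-0.8, 0.6)

The pink square was at (6.2, 1.7) in frame 1 and (5.4, 2.3) in frame 2.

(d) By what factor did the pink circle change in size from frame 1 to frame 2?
0.8×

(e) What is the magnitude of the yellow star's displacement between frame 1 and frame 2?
4.7

The yellow star moved from (10.4, 6.3) to (11.0, 1.6), a distance of √(0.6² + 4.7²) ≈ 4.7.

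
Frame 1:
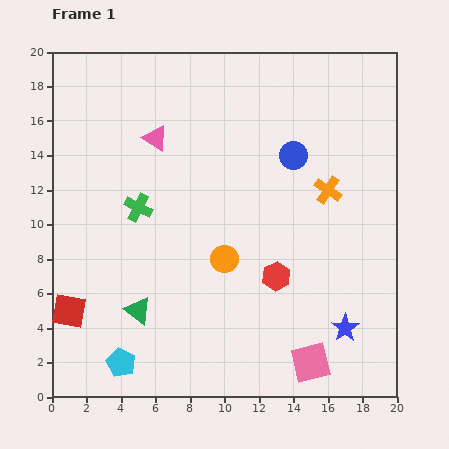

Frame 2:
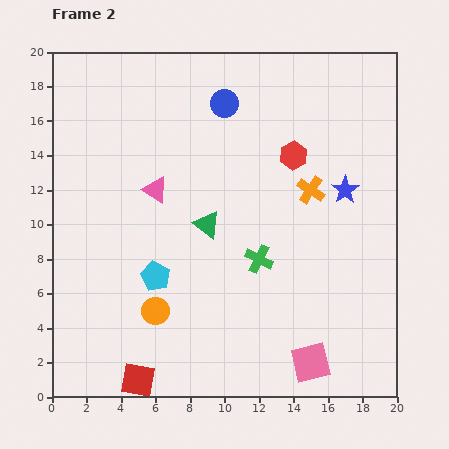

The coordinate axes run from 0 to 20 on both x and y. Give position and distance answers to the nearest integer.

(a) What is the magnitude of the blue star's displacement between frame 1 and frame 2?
8

The blue star moved from (17, 4) to (17, 12), a distance of √(0² + 8²) ≈ 8.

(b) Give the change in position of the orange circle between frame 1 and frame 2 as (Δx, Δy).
(-4, -3)

The orange circle was at (10, 8) in frame 1 and (6, 5) in frame 2.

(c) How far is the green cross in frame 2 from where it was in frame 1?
8

The green cross moved from (5, 11) to (12, 8), a distance of √(7² + 3²) ≈ 8.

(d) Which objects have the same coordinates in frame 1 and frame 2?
the pink square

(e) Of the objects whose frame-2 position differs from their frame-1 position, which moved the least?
the orange cross

(moved 1)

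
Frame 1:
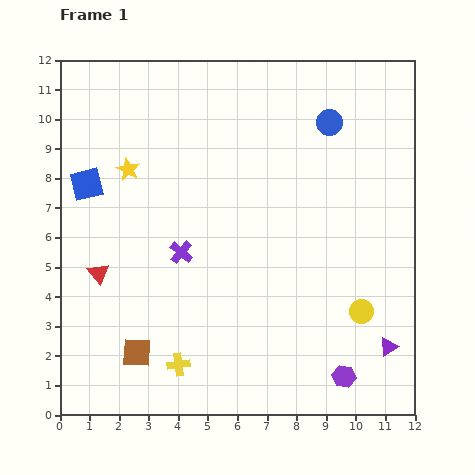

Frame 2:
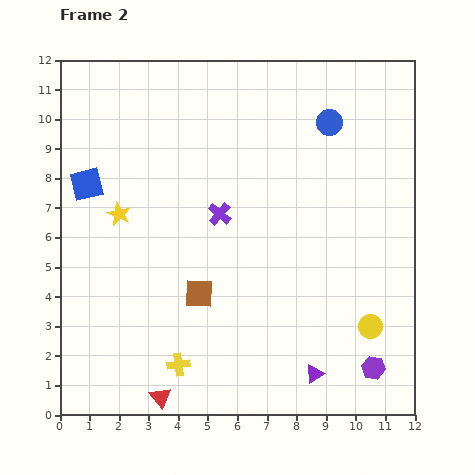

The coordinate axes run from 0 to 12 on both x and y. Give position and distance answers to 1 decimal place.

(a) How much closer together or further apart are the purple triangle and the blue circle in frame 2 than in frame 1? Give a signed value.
+0.6

Distance in frame 1: 7.9. Distance in frame 2: 8.5.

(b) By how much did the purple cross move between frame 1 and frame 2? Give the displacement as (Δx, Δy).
(1.3, 1.3)

The purple cross was at (4.1, 5.5) in frame 1 and (5.4, 6.8) in frame 2.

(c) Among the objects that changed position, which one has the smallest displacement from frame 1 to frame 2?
the yellow circle

(moved 0.6)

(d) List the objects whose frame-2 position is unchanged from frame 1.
the blue square, the blue circle, the yellow cross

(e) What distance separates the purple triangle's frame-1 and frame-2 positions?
2.7

The purple triangle moved from (11.1, 2.3) to (8.6, 1.4), a distance of √(2.5² + 0.9²) ≈ 2.7.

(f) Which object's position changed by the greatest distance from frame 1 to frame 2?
the red triangle

(moved 4.7; next 2.9)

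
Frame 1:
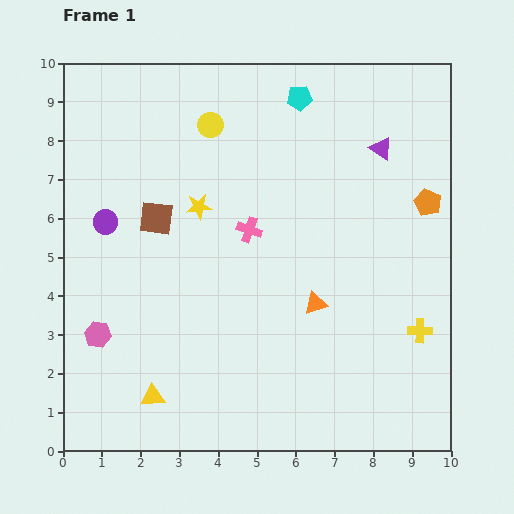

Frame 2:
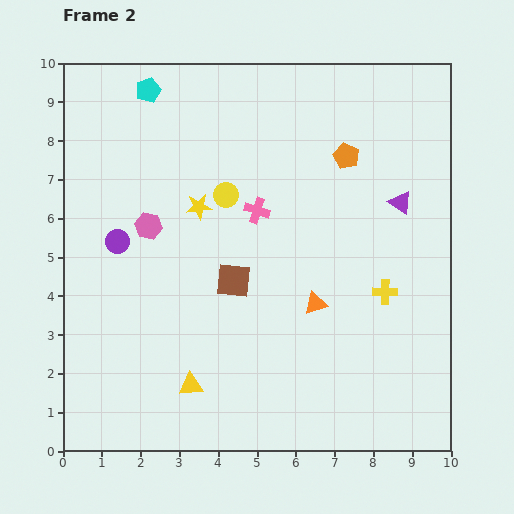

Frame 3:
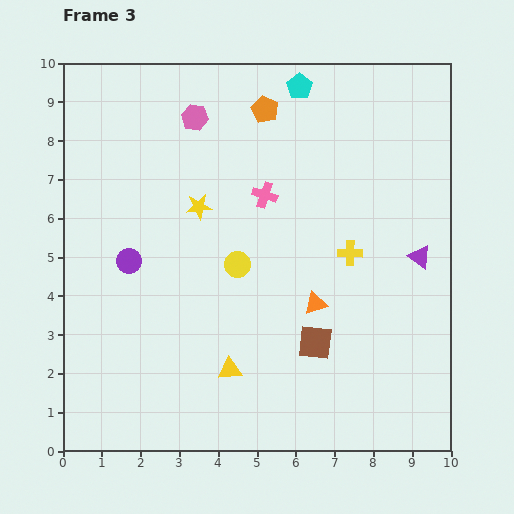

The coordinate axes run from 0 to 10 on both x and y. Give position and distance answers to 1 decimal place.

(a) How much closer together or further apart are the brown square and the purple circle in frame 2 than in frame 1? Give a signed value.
+1.9

Distance in frame 1: 1.3. Distance in frame 2: 3.2.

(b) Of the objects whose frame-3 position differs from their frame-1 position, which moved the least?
the cyan pentagon

(moved 0.3)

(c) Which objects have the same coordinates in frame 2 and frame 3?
the orange triangle, the yellow star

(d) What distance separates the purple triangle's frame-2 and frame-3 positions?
1.5

The purple triangle moved from (8.7, 6.4) to (9.2, 5.0), a distance of √(0.5² + 1.4²) ≈ 1.5.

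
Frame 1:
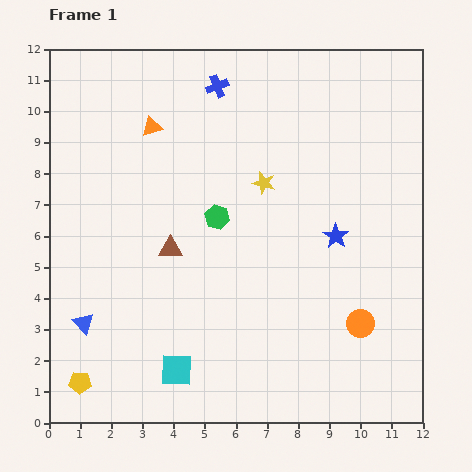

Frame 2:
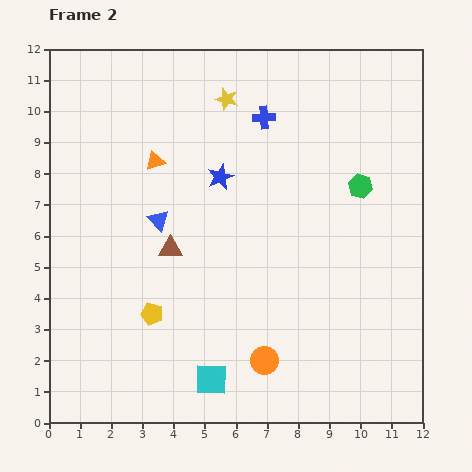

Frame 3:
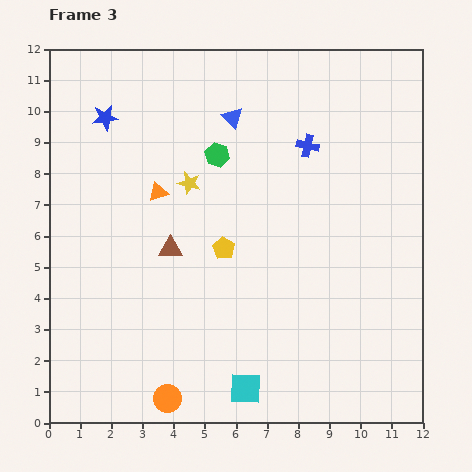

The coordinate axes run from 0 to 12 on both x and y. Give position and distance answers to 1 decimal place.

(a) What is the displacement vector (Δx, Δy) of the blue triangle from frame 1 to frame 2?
(2.4, 3.3)

The blue triangle was at (1.1, 3.2) in frame 1 and (3.5, 6.5) in frame 2.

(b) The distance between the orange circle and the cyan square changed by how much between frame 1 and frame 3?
-3.6

Distance in frame 1: 6.1. Distance in frame 3: 2.5.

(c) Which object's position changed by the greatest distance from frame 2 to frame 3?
the green hexagon

(moved 4.7; next 4.2)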